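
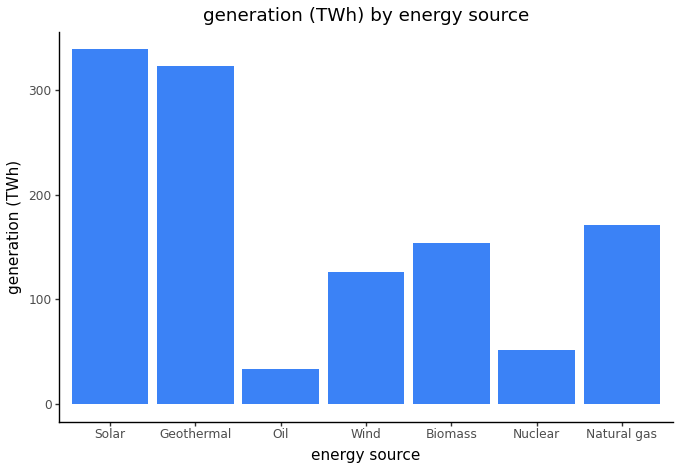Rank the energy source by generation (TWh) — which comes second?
Geothermal

Top 3: Solar ≈ 350, Geothermal ≈ 300, Natural gas ≈ 150.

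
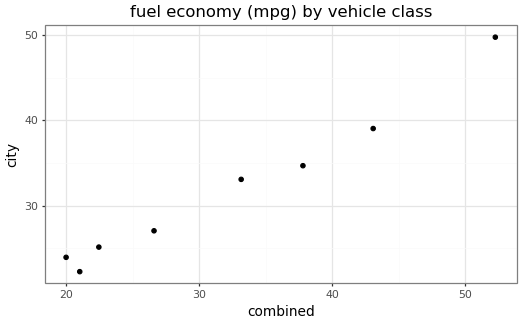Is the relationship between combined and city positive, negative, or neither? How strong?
Points are positively correlated; strong (|r| ≈ 1.0).

positive, strong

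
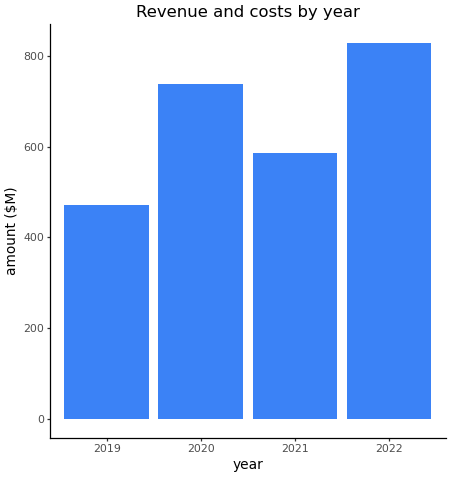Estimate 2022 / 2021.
2022 ≈ 800, 2021 ≈ 600; 800/600 ≈ 1.33.

≈ 1.33×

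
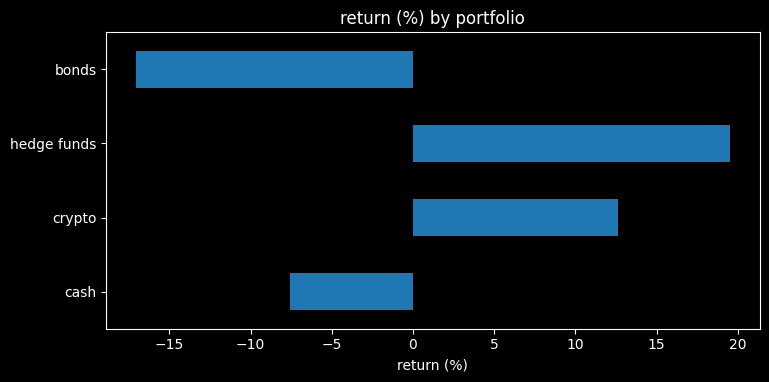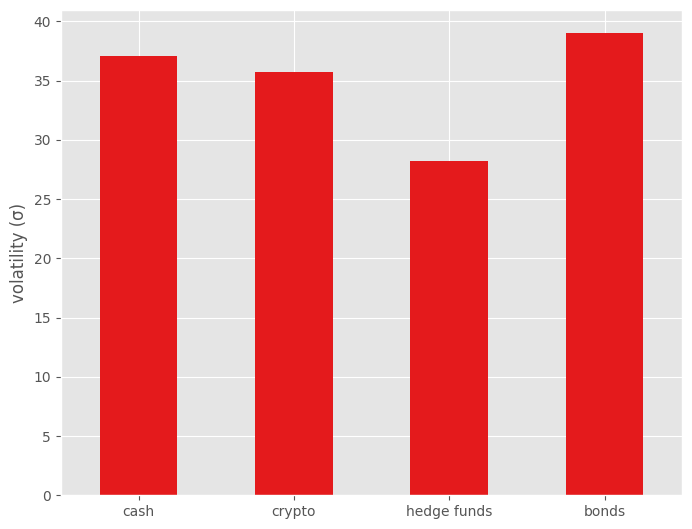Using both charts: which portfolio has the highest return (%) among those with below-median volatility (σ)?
hedge funds

Chart 2 median volatility (σ) ≈ 35; below-median portfolios: crypto, hedge funds. Among those, hedge funds has the highest return (%) (≈ 20).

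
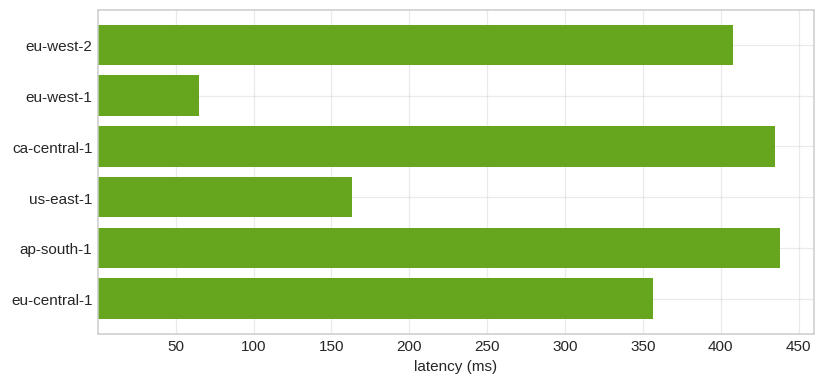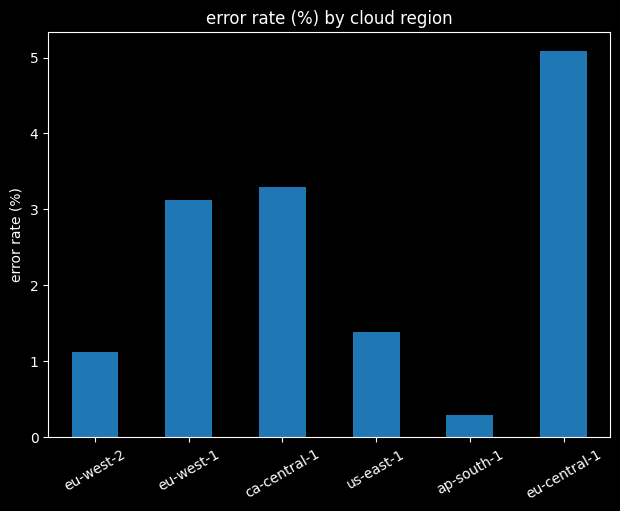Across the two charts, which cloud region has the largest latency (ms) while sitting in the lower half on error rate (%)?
ap-south-1

Chart 2 median error rate (%) ≈ 2.5; below-median cloud regions: eu-west-2, us-east-1, ap-south-1. Among those, ap-south-1 has the highest latency (ms) (≈ 450).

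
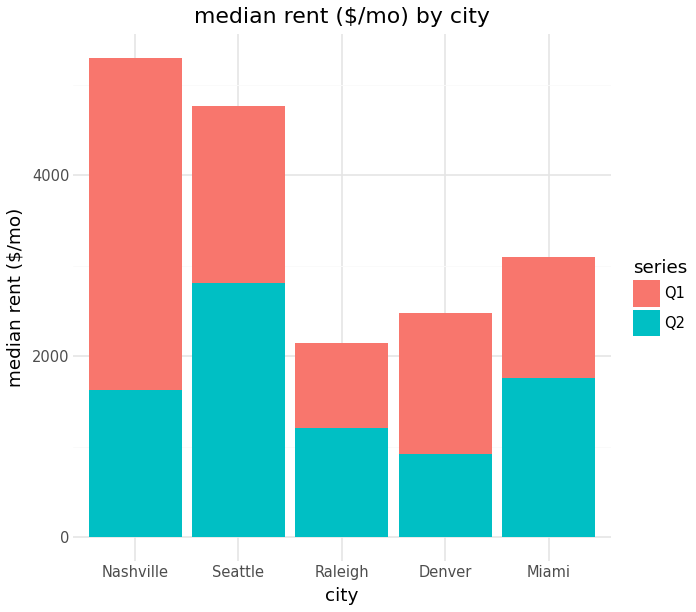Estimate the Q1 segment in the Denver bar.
≈ 1500

Q1 top ≈ 2500, bottom ≈ 1000; segment ≈ 1500.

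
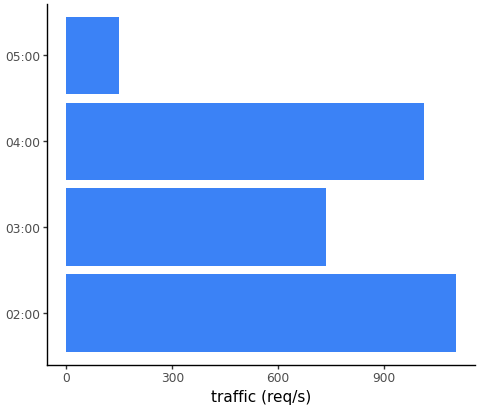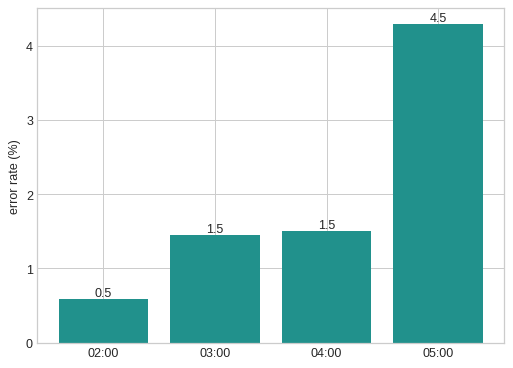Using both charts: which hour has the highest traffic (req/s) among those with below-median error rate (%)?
02:00

Chart 2 median error rate (%) ≈ 1.5; below-median hours: 02:00, 03:00. Among those, 02:00 has the highest traffic (req/s) (≈ 1200).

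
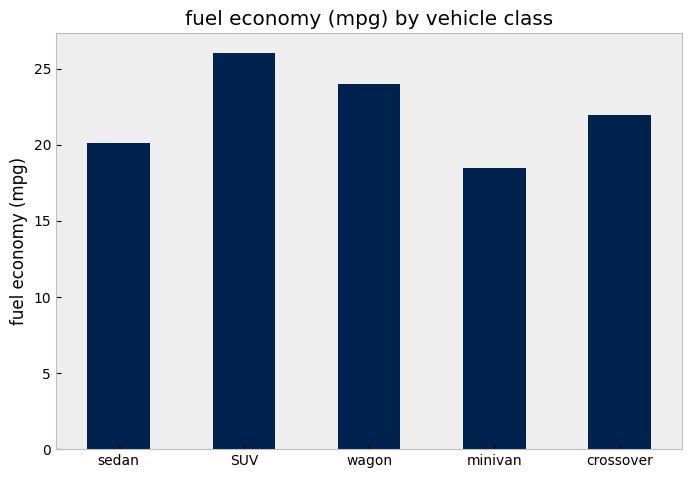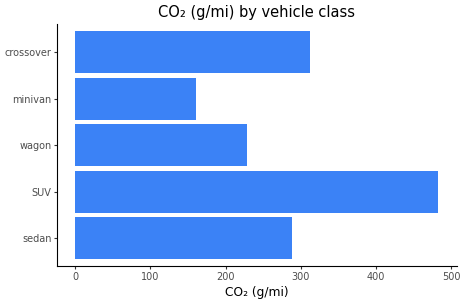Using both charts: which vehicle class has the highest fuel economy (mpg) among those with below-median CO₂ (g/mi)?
Chart 2 median CO₂ (g/mi) ≈ 300; below-median vehicle classes: wagon, minivan. Among those, wagon has the highest fuel economy (mpg) (≈ 25).

wagon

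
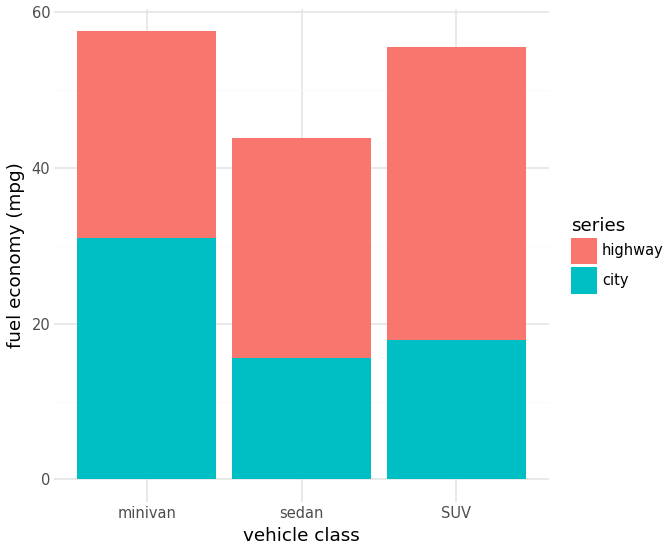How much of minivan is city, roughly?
city top ≈ 30, bottom ≈ 0; segment ≈ 30.

≈ 30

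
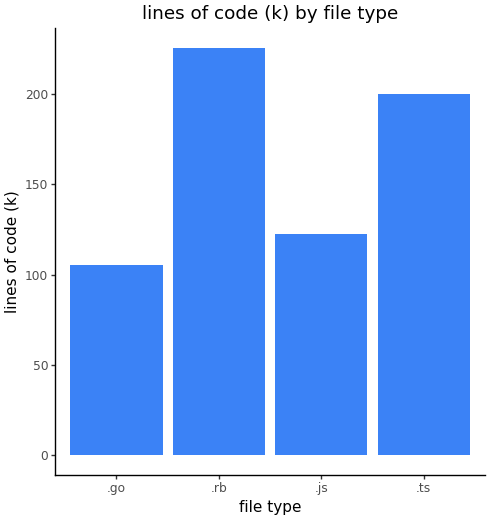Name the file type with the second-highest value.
Top 3: .rb ≈ 220, .ts ≈ 200, .js ≈ 120.

.ts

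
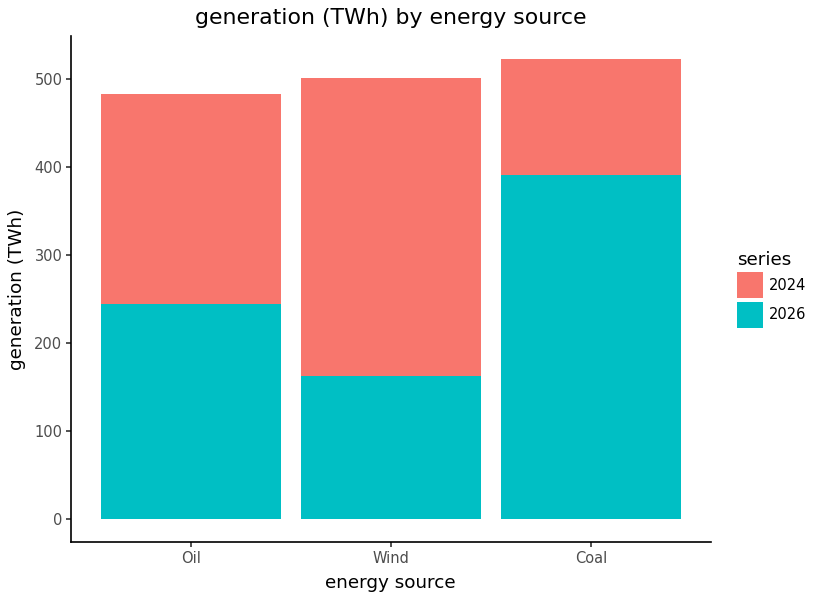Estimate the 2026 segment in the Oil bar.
2026 top ≈ 250, bottom ≈ 0; segment ≈ 250.

≈ 250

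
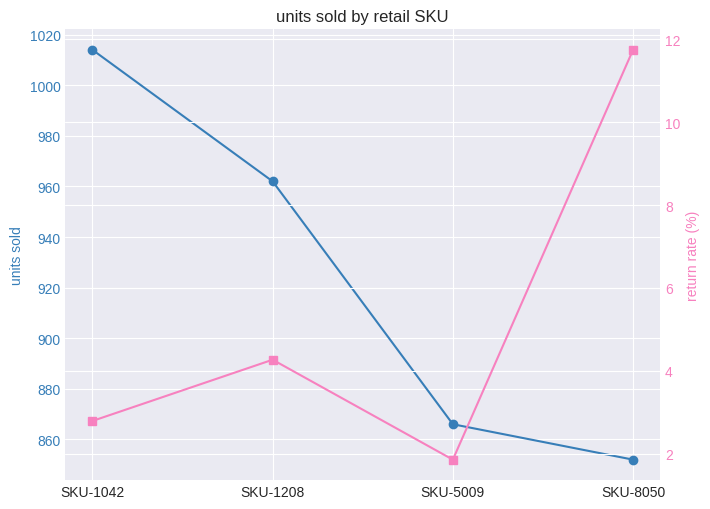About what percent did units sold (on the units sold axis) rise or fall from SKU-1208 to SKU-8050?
≈ -10.4%

SKU-1208 ≈ 960, SKU-8050 ≈ 860; (860 − 960) / 960 ≈ -10.4%.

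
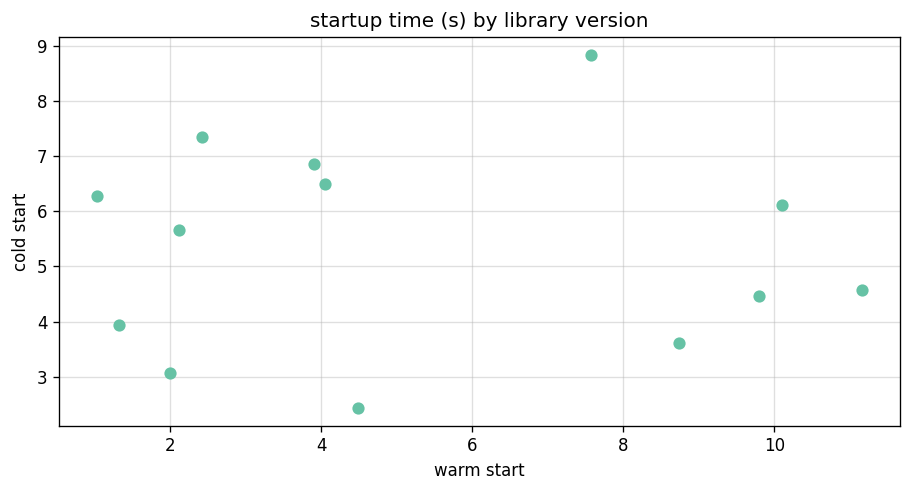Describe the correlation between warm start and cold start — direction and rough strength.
Points are roughly uncorrelated; weak (|r| ≈ 0.0).

no clear correlation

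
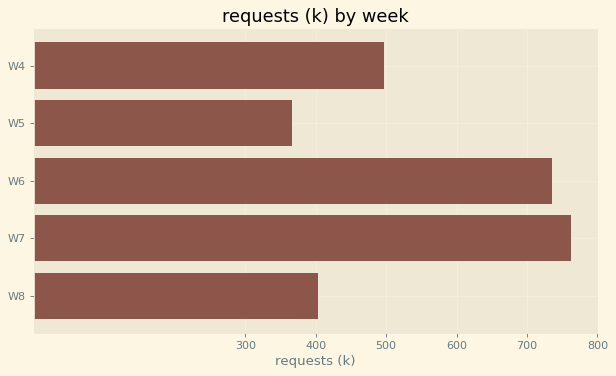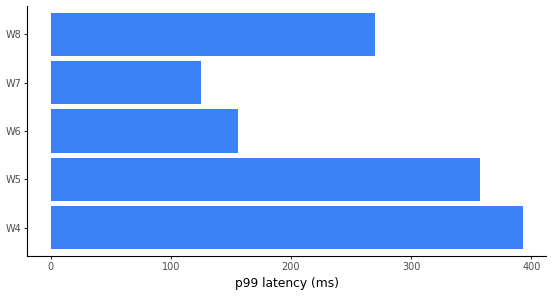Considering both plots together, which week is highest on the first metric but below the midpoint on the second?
W7

Chart 2 median p99 latency (ms) ≈ 250; below-median weeks: W6, W7. Among those, W7 has the highest requests (k) (≈ 800).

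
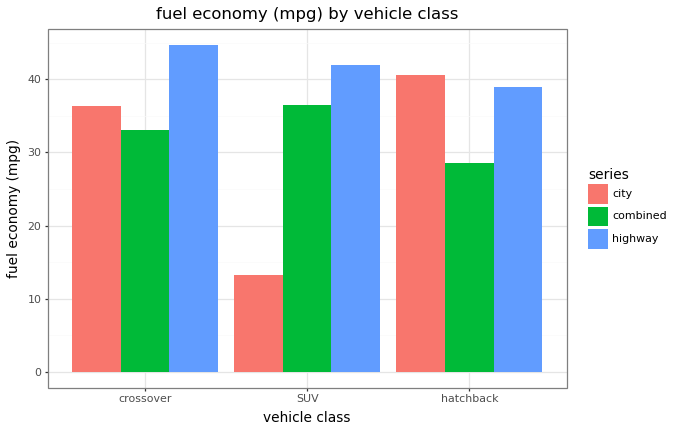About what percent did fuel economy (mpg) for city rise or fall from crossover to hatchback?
≈ +14.3%

crossover ≈ 35, hatchback ≈ 40; (40 − 35) / 35 ≈ +14.3%.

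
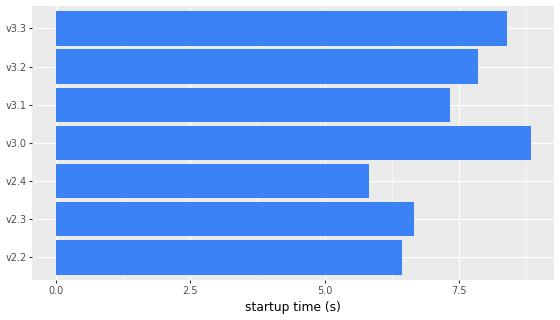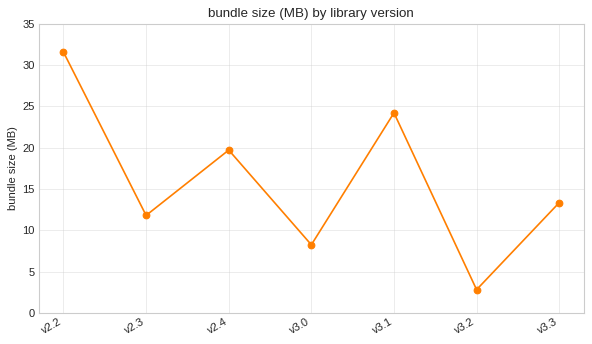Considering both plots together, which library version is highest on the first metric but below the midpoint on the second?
v3.0

Chart 2 median bundle size (MB) ≈ 15; below-median library versions: v2.3, v3.0, v3.2. Among those, v3.0 has the highest startup time (s) (≈ 9).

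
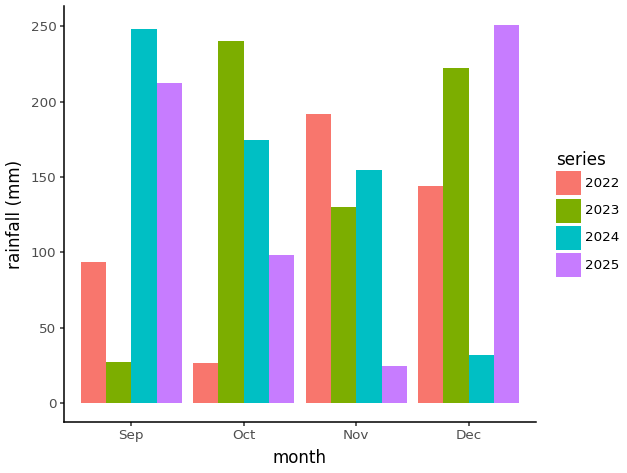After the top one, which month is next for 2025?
Top 3 for 2025: Dec ≈ 250, Sep ≈ 200, Oct ≈ 100.

Sep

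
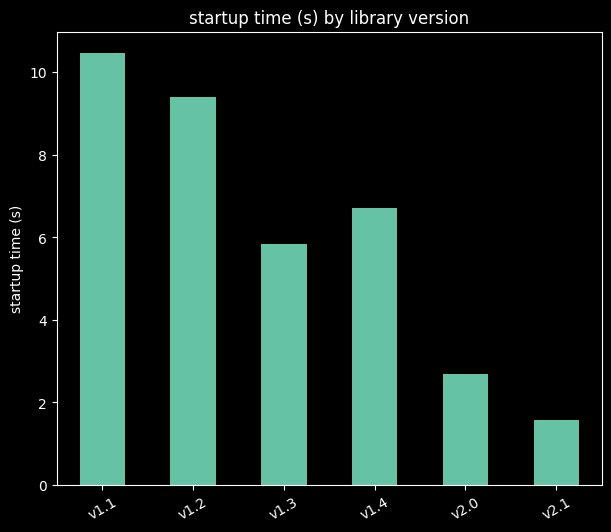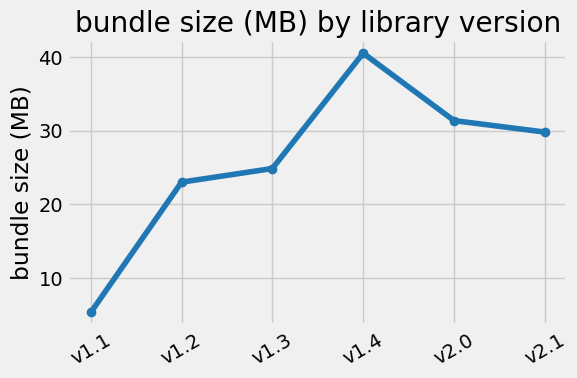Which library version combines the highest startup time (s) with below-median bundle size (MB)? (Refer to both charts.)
Chart 2 median bundle size (MB) ≈ 25; below-median library versions: v1.1, v1.2, v1.3. Among those, v1.1 has the highest startup time (s) (≈ 10).

v1.1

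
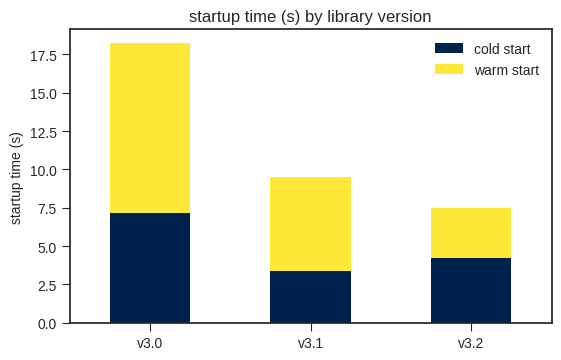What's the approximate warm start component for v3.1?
warm start top ≈ 10, bottom ≈ 4; segment ≈ 6.

≈ 6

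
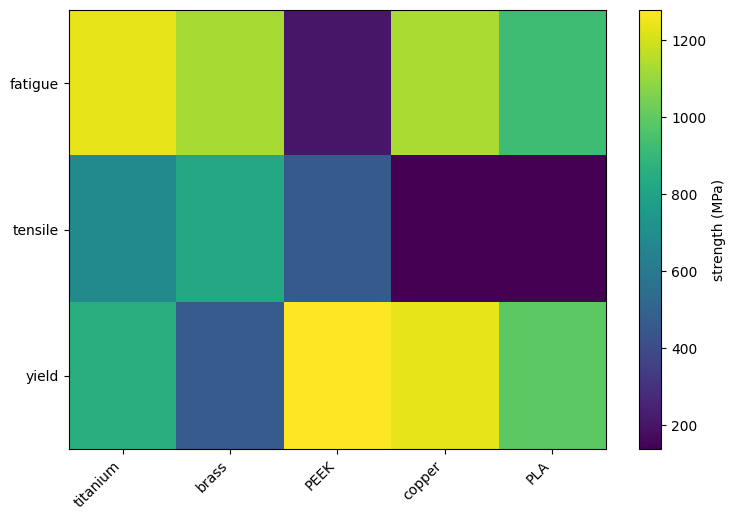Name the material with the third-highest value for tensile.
PEEK

Top 4 for tensile: brass ≈ 800, titanium ≈ 700, PEEK ≈ 500, copper ≈ 100.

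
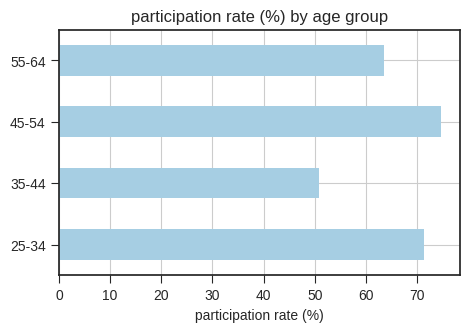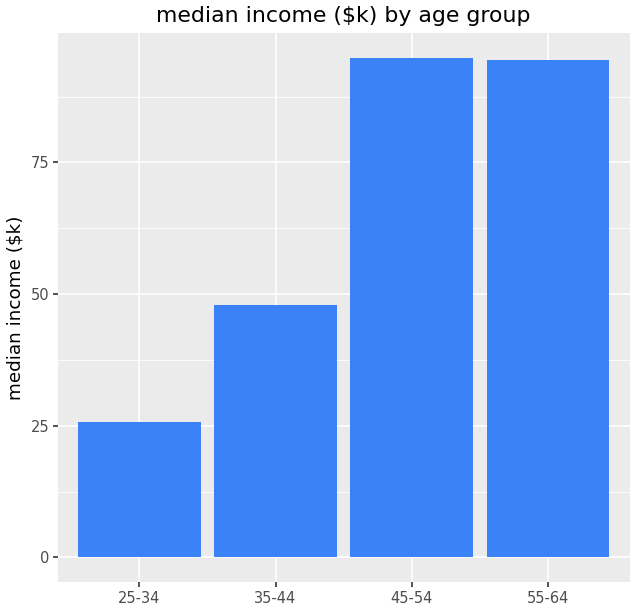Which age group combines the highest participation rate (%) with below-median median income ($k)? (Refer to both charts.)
Chart 2 median median income ($k) ≈ 70; below-median age groups: 25-34, 35-44. Among those, 25-34 has the highest participation rate (%) (≈ 70).

25-34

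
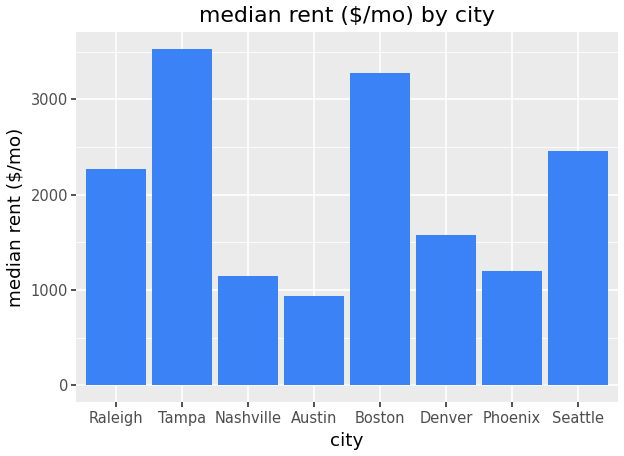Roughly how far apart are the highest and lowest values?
Max Tampa ≈ 3500, min Austin ≈ 1000; range ≈ 2500.

≈ 2500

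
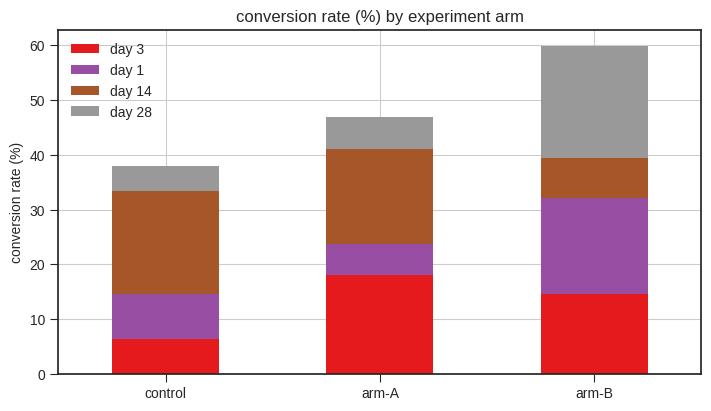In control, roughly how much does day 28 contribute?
day 28 top ≈ 40, bottom ≈ 35; segment ≈ 5.

≈ 5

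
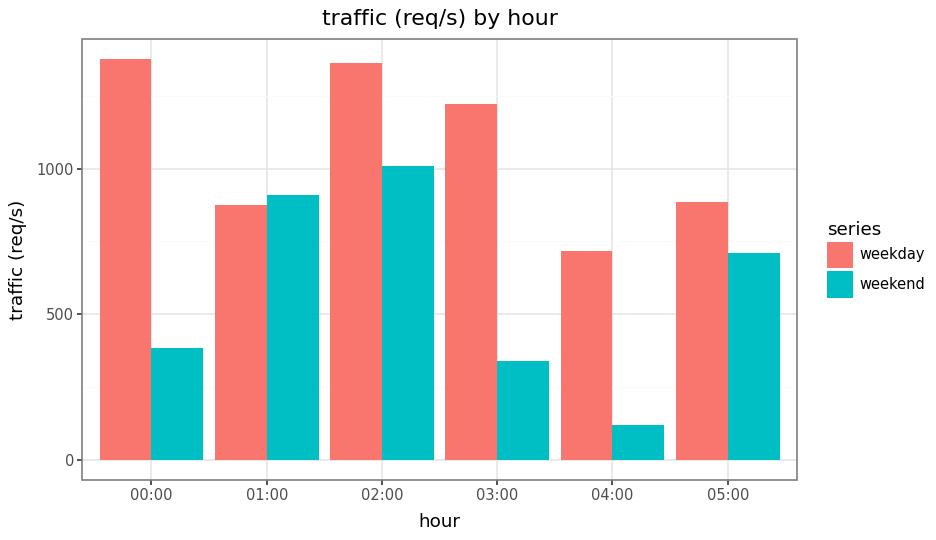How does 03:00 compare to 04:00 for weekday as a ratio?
03:00 ≈ 1200, 04:00 ≈ 800; 1200/800 ≈ 1.5.

≈ 1.5×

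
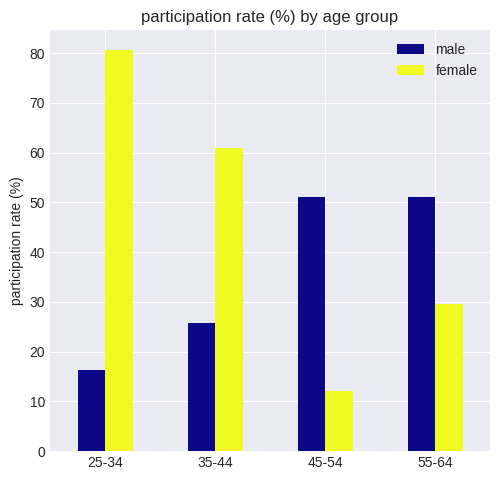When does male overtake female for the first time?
45-54

35-44: male ≈ 30 vs female ≈ 60 (not yet); 45-54: male ≈ 50 vs female ≈ 10 (first crossover).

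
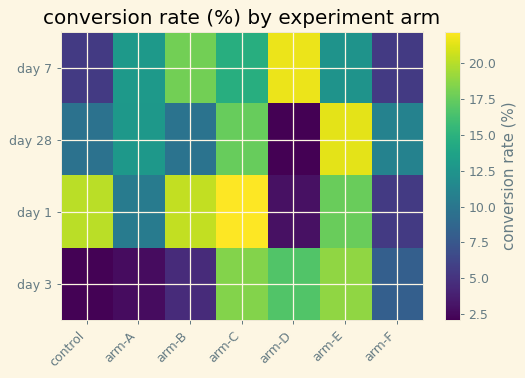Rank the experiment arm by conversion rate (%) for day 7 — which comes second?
Top 3 for day 7: arm-D ≈ 22, arm-B ≈ 18, arm-C ≈ 14.

arm-B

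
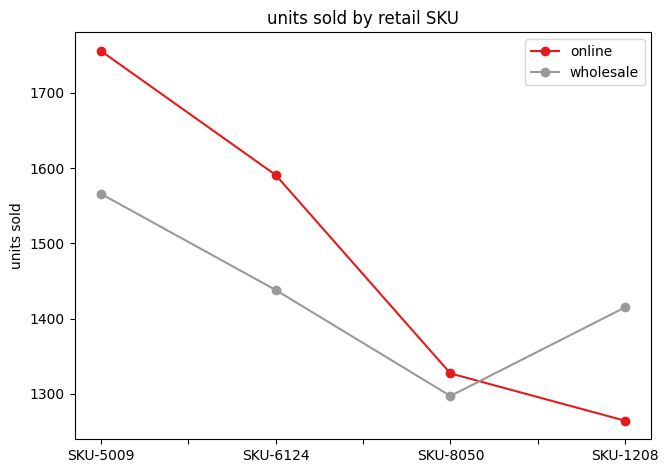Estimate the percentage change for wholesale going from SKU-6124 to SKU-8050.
SKU-6124 ≈ 1450, SKU-8050 ≈ 1300; (1300 − 1450) / 1450 ≈ -10.3%.

≈ -10.3%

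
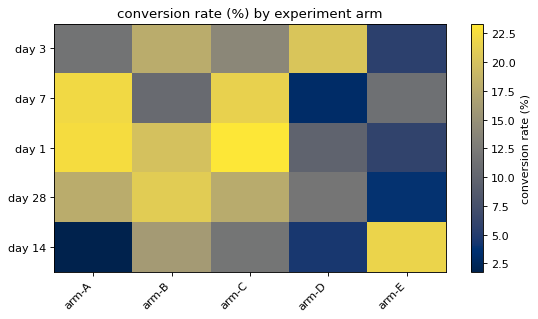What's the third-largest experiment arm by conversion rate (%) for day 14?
Top 4 for day 14: arm-E ≈ 22, arm-B ≈ 16, arm-C ≈ 12, arm-D ≈ 4.

arm-C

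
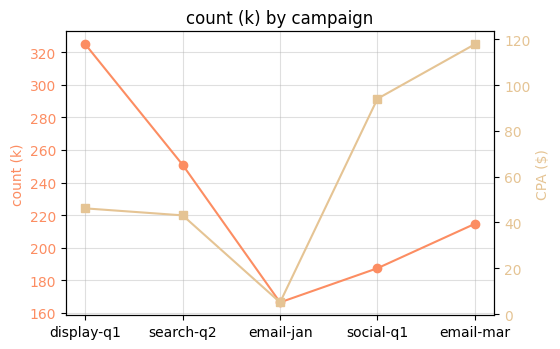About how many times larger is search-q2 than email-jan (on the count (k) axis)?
≈ 1.62×

search-q2 ≈ 260, email-jan ≈ 160; 260/160 ≈ 1.62.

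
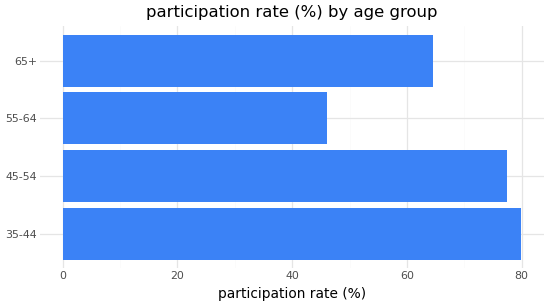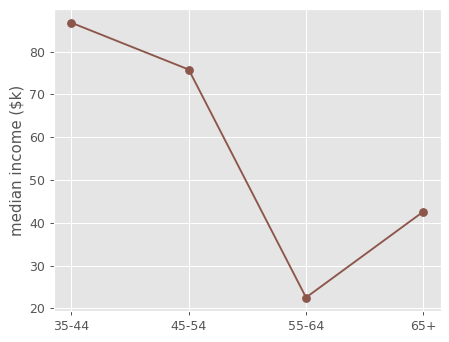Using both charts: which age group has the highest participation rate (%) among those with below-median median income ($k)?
Chart 2 median median income ($k) ≈ 60; below-median age groups: 55-64, 65+. Among those, 65+ has the highest participation rate (%) (≈ 60).

65+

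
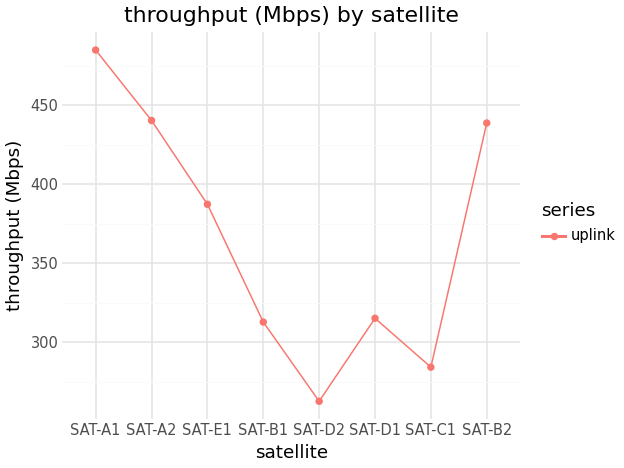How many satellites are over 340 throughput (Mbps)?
Above 340: SAT-A1, SAT-A2, SAT-E1, SAT-B2.

4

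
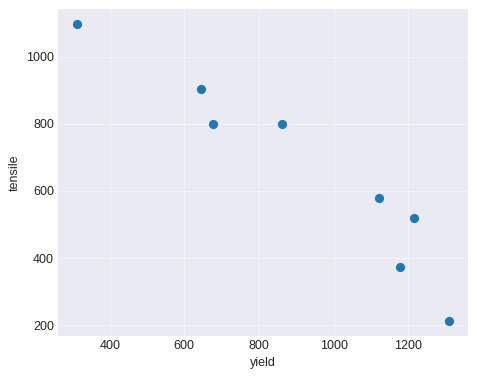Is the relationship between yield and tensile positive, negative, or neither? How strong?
Points are negatively correlated; strong (|r| ≈ 1.0).

negative, strong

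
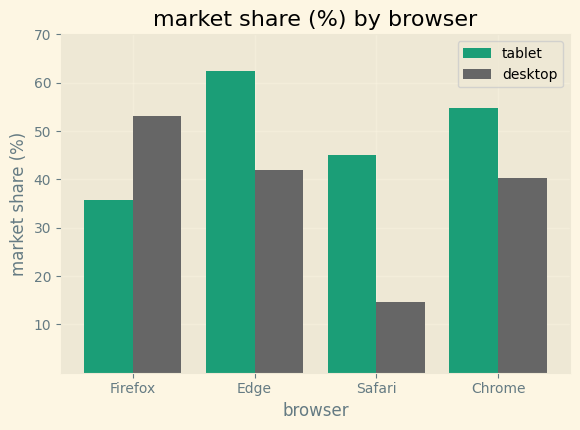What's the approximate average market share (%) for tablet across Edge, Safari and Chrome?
(60 + 50 + 50) / 3 ≈ 53.

≈ 53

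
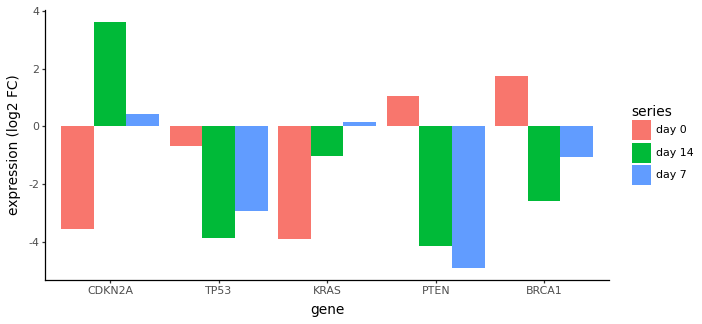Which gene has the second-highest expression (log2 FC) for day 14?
KRAS

Top 3 for day 14: CDKN2A ≈ 4, KRAS ≈ -1, BRCA1 ≈ -3.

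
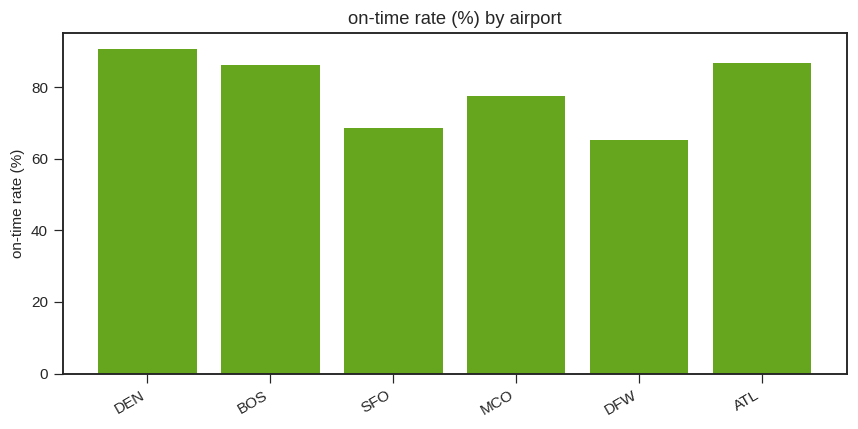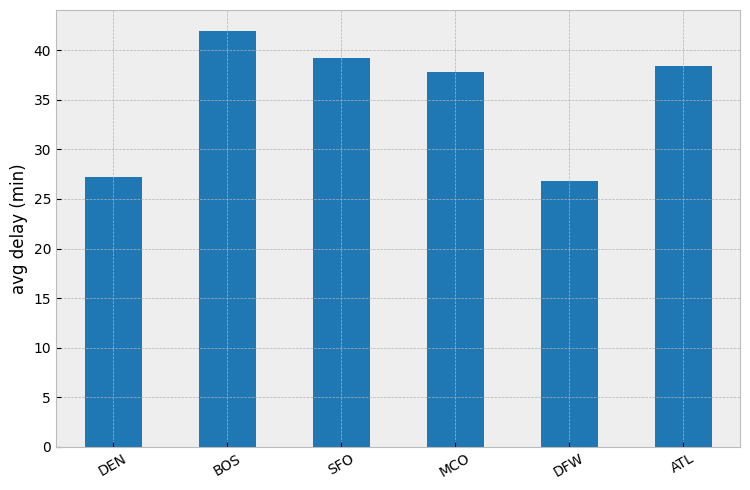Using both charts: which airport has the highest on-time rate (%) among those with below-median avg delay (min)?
DEN

Chart 2 median avg delay (min) ≈ 40; below-median airports: DEN, MCO, DFW. Among those, DEN has the highest on-time rate (%) (≈ 90).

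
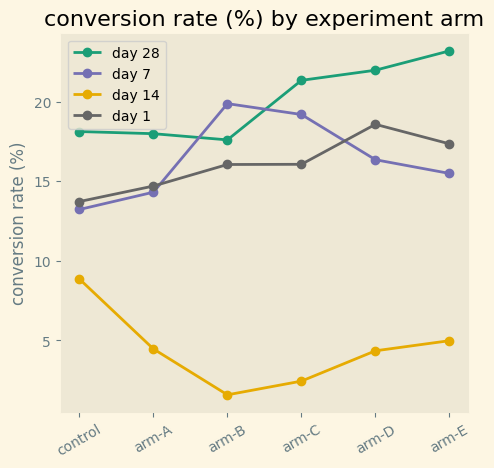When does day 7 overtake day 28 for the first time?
arm-B

arm-A: day 7 ≈ 14 vs day 28 ≈ 18 (not yet); arm-B: day 7 ≈ 20 vs day 28 ≈ 18 (first crossover).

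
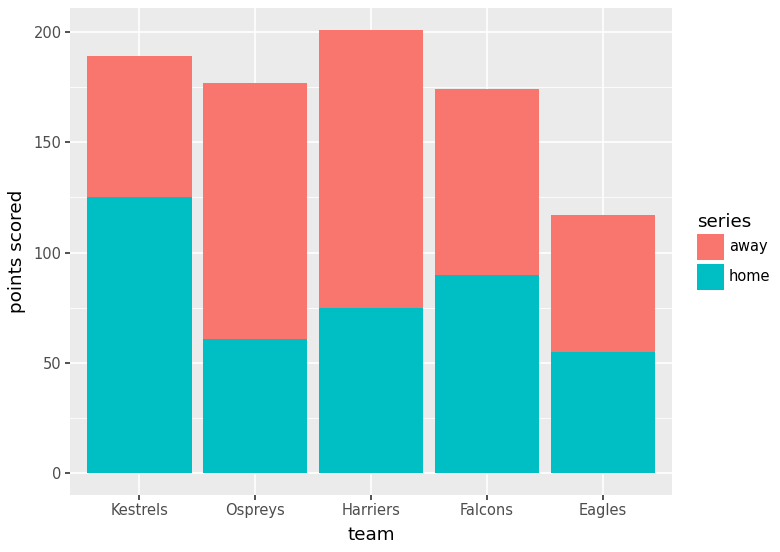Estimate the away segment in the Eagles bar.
away top ≈ 120, bottom ≈ 60; segment ≈ 60.

≈ 60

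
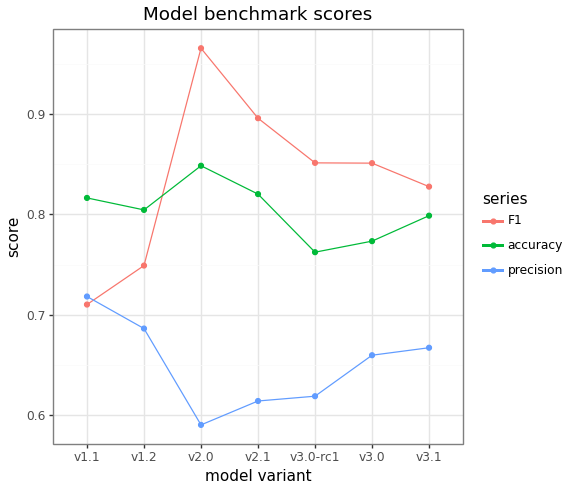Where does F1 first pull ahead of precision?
v1.2

v1.1: F1 ≈ 0.70 vs precision ≈ 0.70 (not yet); v1.2: F1 ≈ 0.75 vs precision ≈ 0.70 (first crossover).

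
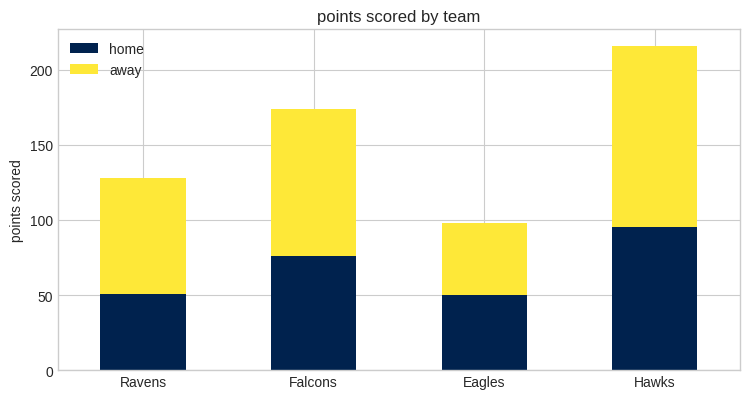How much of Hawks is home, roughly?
home top ≈ 100, bottom ≈ 0; segment ≈ 100.

≈ 100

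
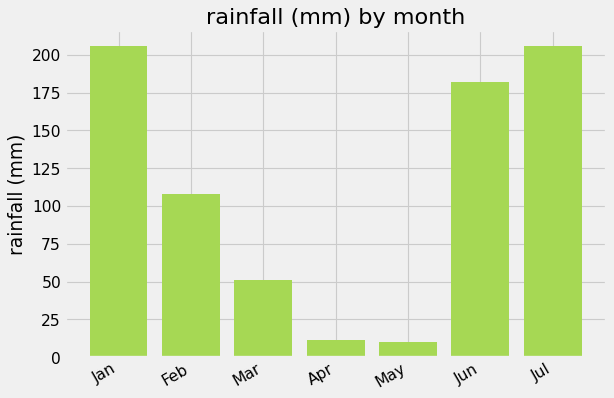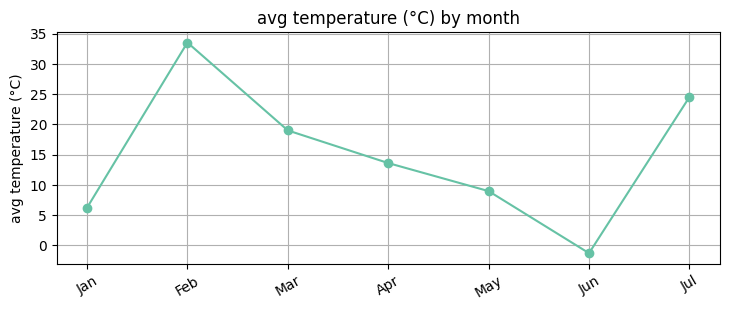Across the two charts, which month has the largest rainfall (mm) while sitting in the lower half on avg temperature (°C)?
Jan

Chart 2 median avg temperature (°C) ≈ 15; below-median months: Jan, May, Jun. Among those, Jan has the highest rainfall (mm) (≈ 200).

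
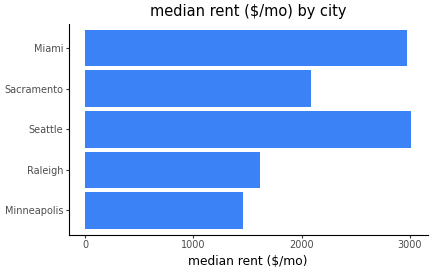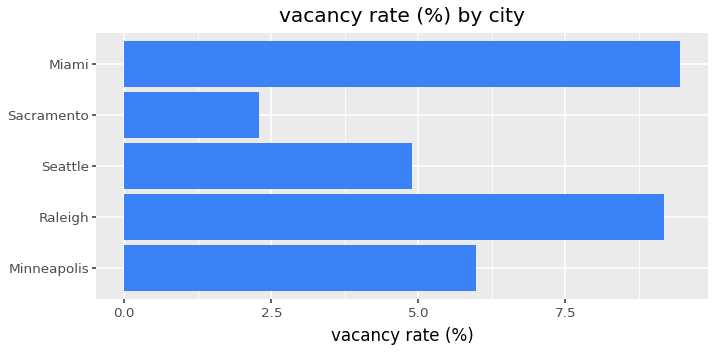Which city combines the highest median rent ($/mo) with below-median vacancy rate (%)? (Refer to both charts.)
Chart 2 median vacancy rate (%) ≈ 6; below-median cities: Seattle, Sacramento. Among those, Seattle has the highest median rent ($/mo) (≈ 3000).

Seattle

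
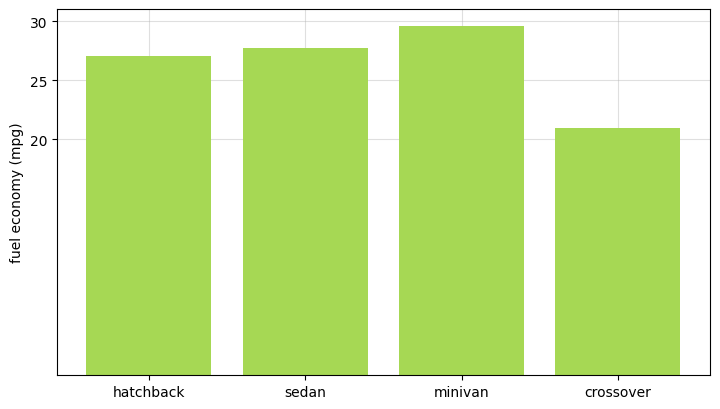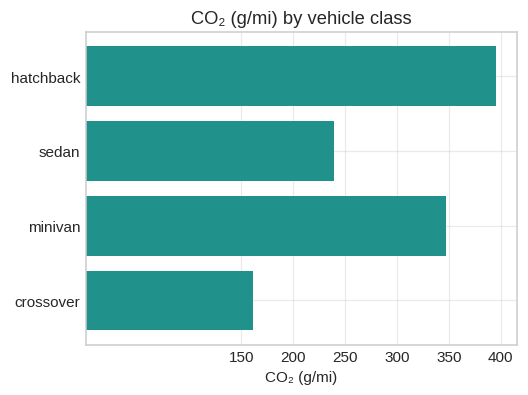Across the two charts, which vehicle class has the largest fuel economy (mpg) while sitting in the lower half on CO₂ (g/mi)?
Chart 2 median CO₂ (g/mi) ≈ 300; below-median vehicle classes: sedan, crossover. Among those, sedan has the highest fuel economy (mpg) (≈ 30).

sedan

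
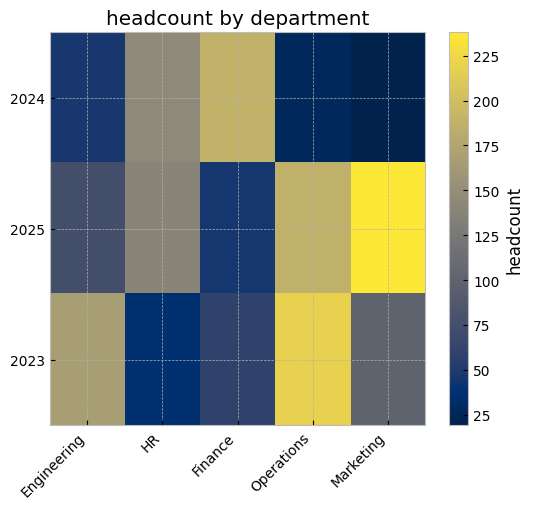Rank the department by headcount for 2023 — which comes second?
Engineering

Top 3 for 2023: Operations ≈ 220, Engineering ≈ 160, Marketing ≈ 100.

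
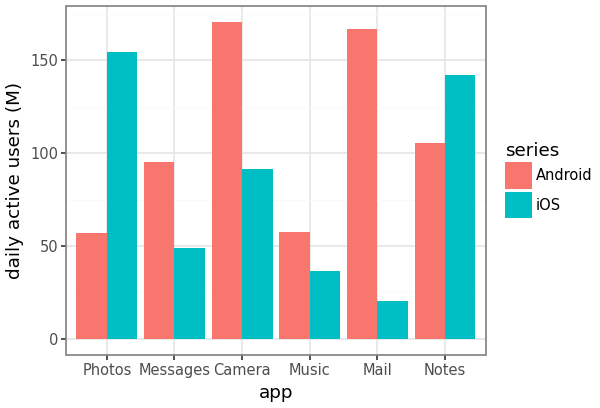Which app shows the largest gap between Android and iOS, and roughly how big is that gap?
Mail, ≈ 140 M

Mail: Android ≈ 160, iOS ≈ 20 → gap ≈ 140. Next-largest (Photos) is only ≈ 100.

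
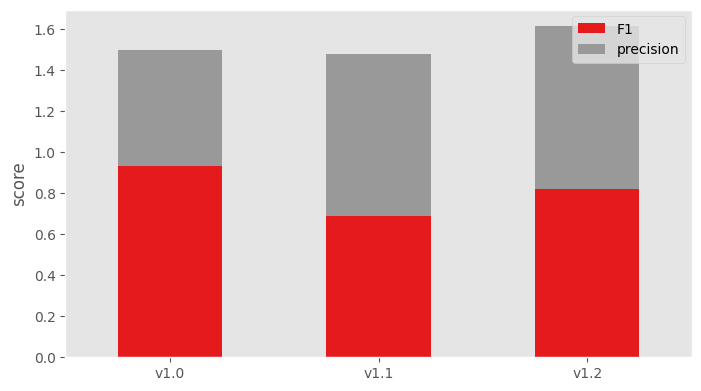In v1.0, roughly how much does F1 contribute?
≈ 1.0

F1 top ≈ 1.0, bottom ≈ 0.0; segment ≈ 1.0.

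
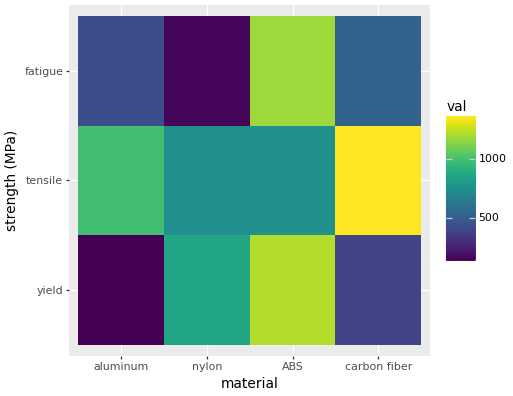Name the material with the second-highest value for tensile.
Top 3 for tensile: carbon fiber ≈ 1400, aluminum ≈ 1000, ABS ≈ 800.

aluminum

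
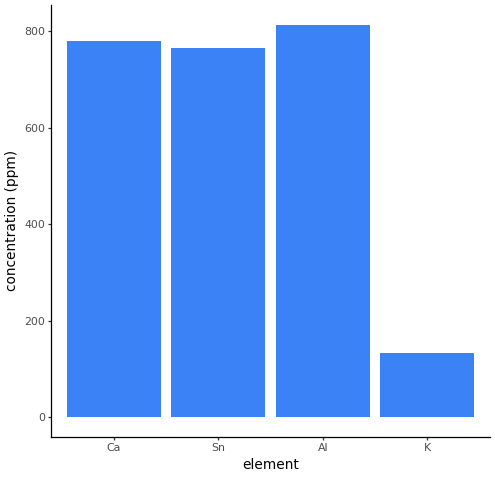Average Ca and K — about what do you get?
≈ 450

(800 + 100) / 2 ≈ 450.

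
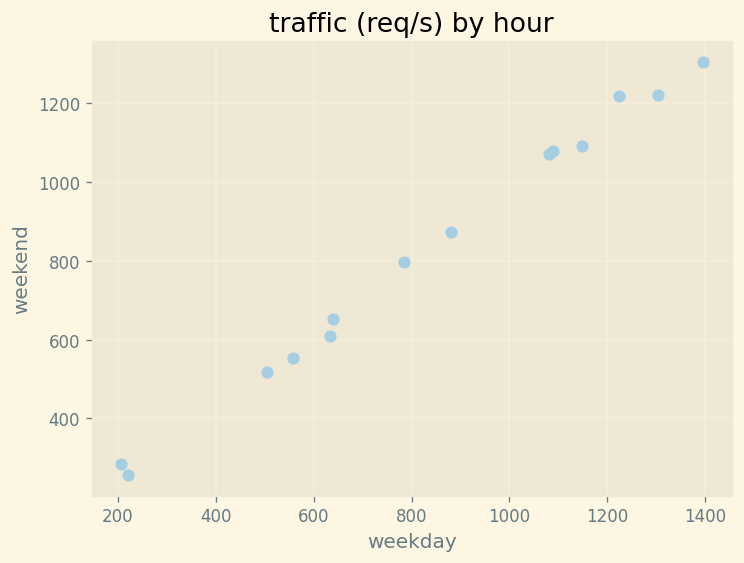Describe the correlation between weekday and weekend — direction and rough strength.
positive, strong

Points are positively correlated; strong (|r| ≈ 1.0).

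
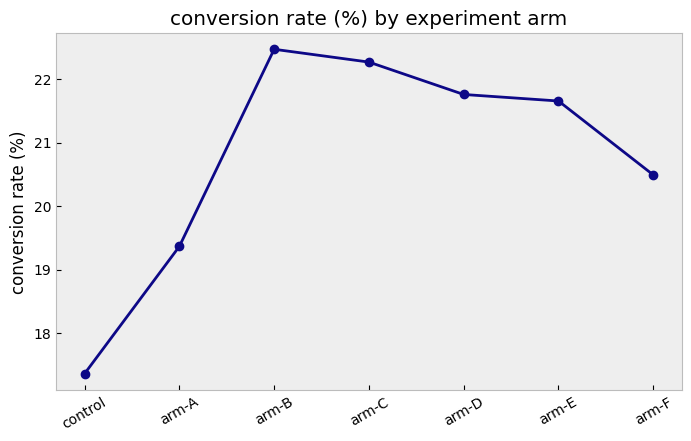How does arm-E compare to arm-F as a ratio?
≈ 1.05×

arm-E ≈ 21.5, arm-F ≈ 20.5; 21.5/20.5 ≈ 1.05.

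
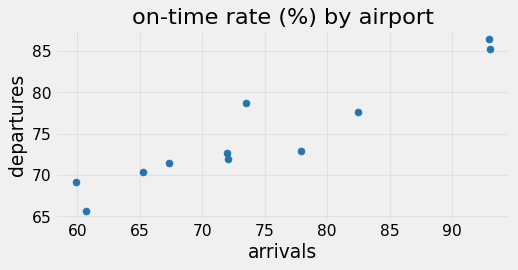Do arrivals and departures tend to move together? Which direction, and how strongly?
positive, strong

Points are positively correlated; strong (|r| ≈ 0.9).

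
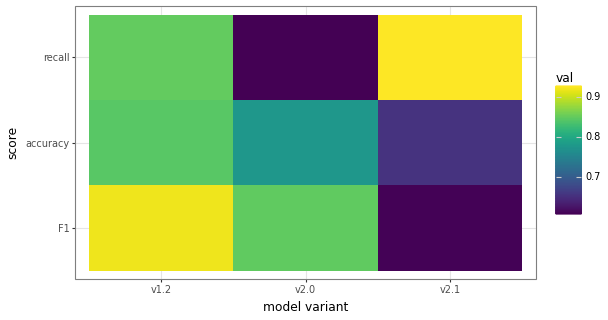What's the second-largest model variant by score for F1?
Top 3 for F1: v1.2 ≈ 0.90, v2.0 ≈ 0.85, v2.1 ≈ 0.60.

v2.0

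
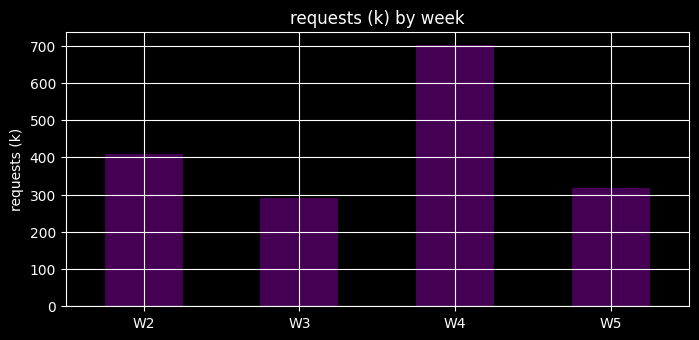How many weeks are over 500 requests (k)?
1

Above 500: W4.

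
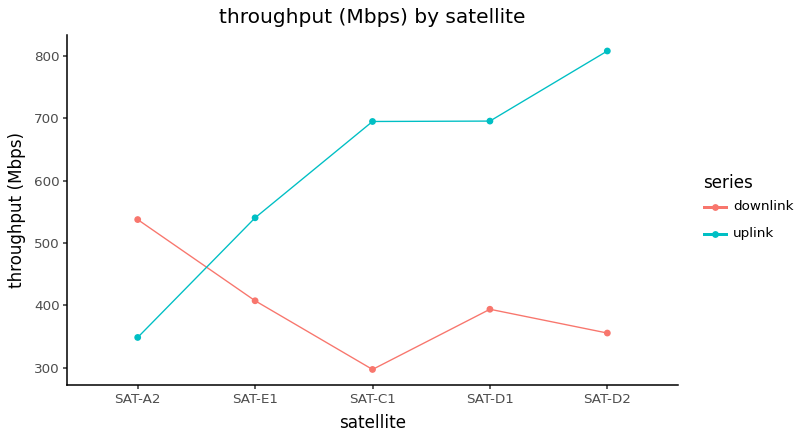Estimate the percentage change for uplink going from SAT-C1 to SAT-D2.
SAT-C1 ≈ 700, SAT-D2 ≈ 800; (800 − 700) / 700 ≈ +14.3%.

≈ +14.3%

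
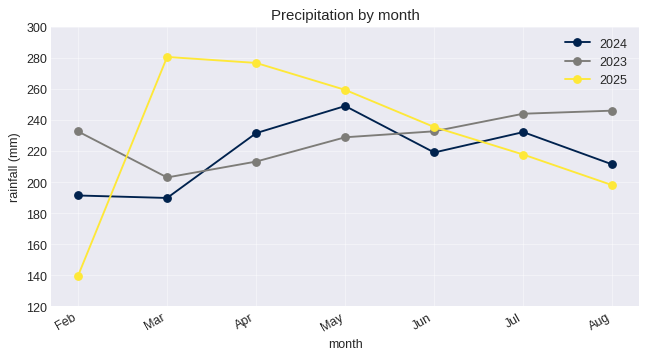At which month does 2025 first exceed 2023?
Mar

Feb: 2025 ≈ 140 vs 2023 ≈ 240 (not yet); Mar: 2025 ≈ 280 vs 2023 ≈ 200 (first crossover).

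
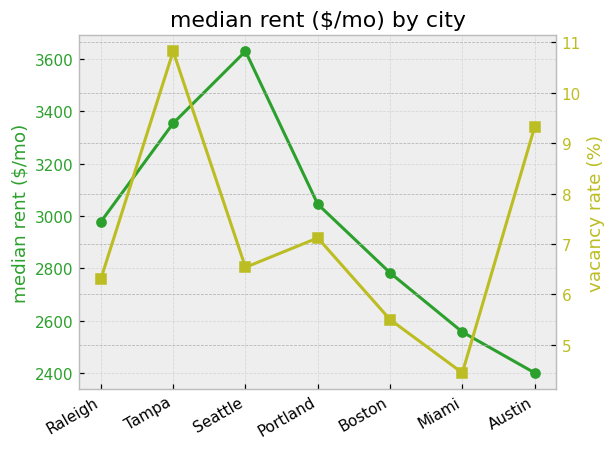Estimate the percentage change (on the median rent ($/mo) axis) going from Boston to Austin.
Boston ≈ 2800, Austin ≈ 2400; (2400 − 2800) / 2800 ≈ -14.3%.

≈ -14.3%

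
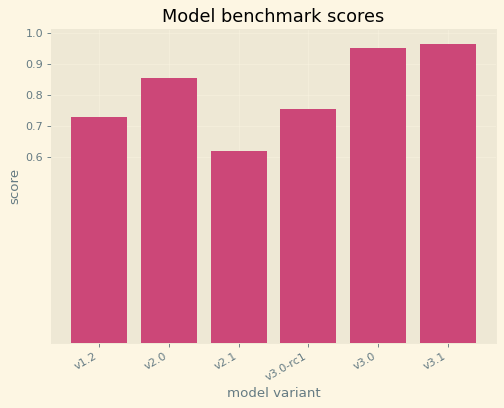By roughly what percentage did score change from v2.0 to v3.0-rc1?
v2.0 ≈ 0.9, v3.0-rc1 ≈ 0.8; (0.8 − 0.9) / 0.9 ≈ -11.1%.

≈ -11.1%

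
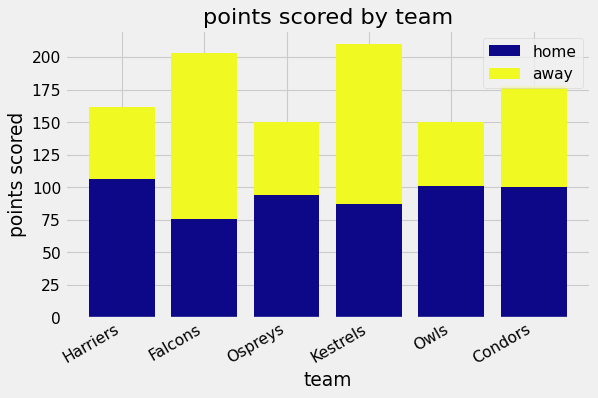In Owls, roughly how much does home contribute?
home top ≈ 100, bottom ≈ 0; segment ≈ 100.

≈ 100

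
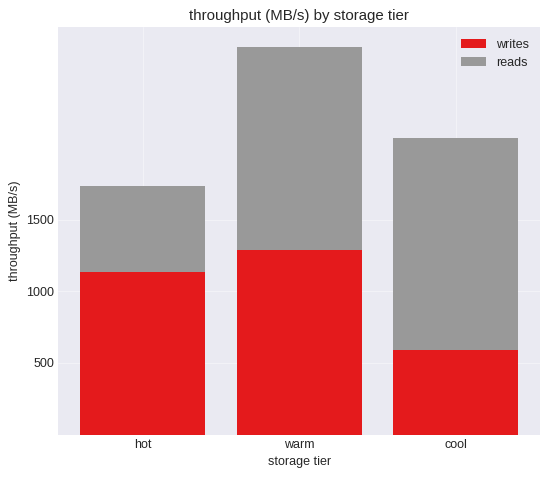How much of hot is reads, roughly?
≈ 500

reads top ≈ 1500, bottom ≈ 1000; segment ≈ 500.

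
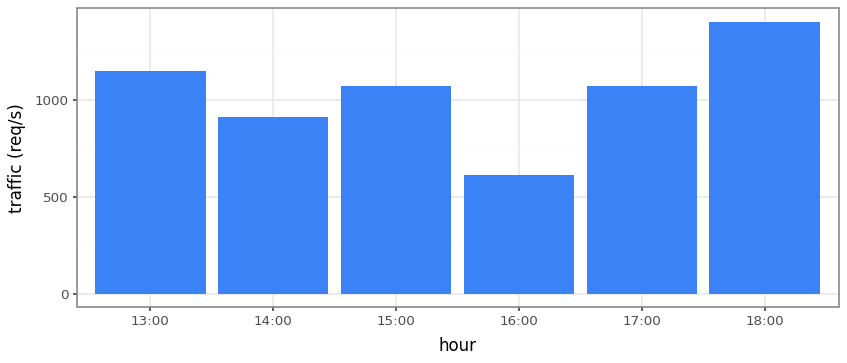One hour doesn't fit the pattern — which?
16:00

16:00 ≈ 600; the rest sit between ≈ 1000 and ≈ 1400.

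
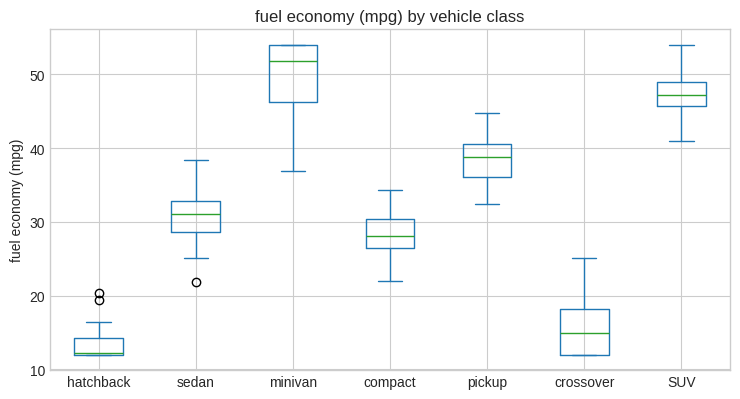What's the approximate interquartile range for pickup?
≈ 5

Q3 ≈ 40, Q1 ≈ 35; IQR ≈ 5.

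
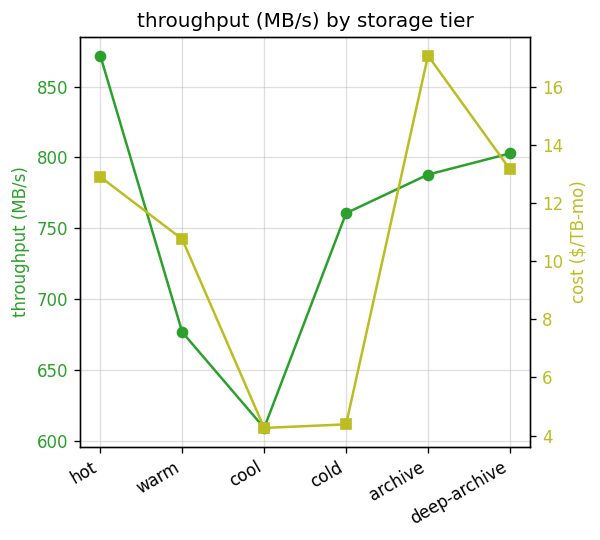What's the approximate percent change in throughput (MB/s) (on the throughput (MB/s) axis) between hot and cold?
≈ -14.3%

hot ≈ 875, cold ≈ 750; (750 − 875) / 875 ≈ -14.3%.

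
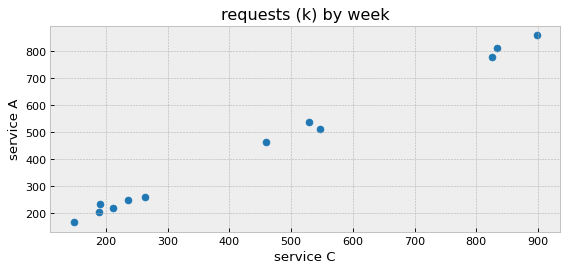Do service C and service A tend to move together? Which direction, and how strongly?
Points are positively correlated; strong (|r| ≈ 1.0).

positive, strong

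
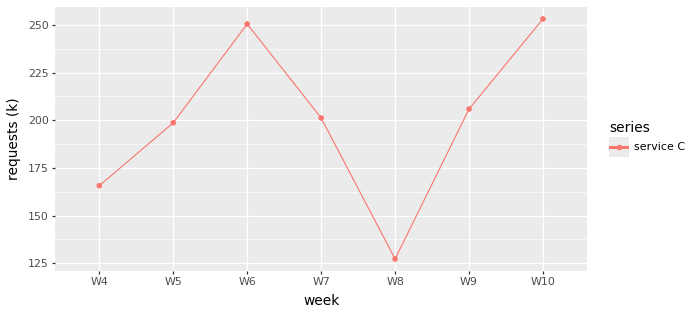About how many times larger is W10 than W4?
W10 ≈ 260, W4 ≈ 160; 260/160 ≈ 1.62.

≈ 1.62×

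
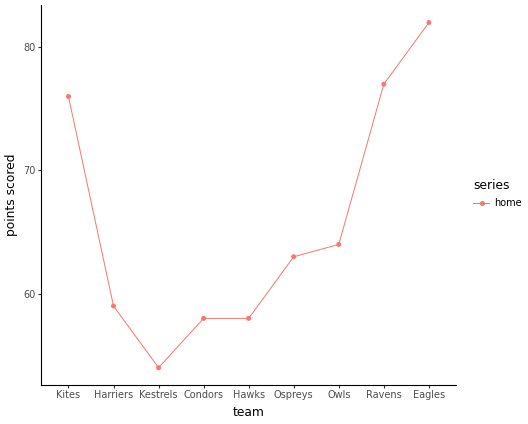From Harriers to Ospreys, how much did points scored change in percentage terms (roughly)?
≈ +8.3%

Harriers ≈ 60, Ospreys ≈ 65; (65 − 60) / 60 ≈ +8.3%.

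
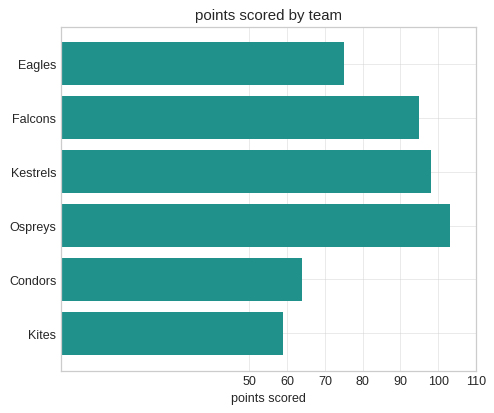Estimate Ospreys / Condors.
≈ 1.67×

Ospreys ≈ 100, Condors ≈ 60; 100/60 ≈ 1.67.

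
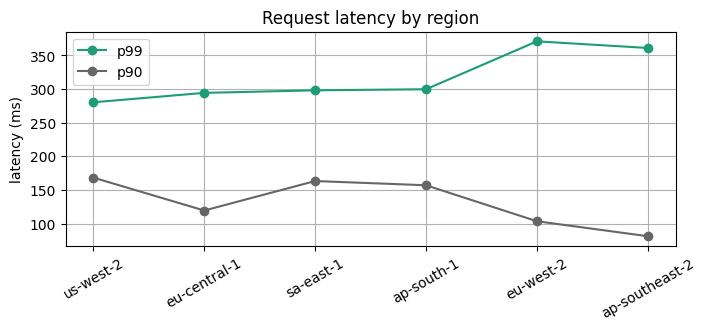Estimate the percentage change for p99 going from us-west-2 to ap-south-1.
≈ +9.1%

us-west-2 ≈ 275, ap-south-1 ≈ 300; (300 − 275) / 275 ≈ +9.1%.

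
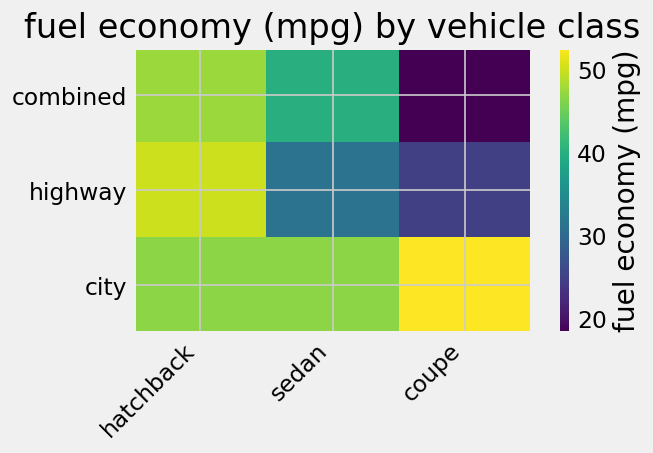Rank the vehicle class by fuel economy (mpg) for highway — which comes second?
sedan

Top 3 for highway: hatchback ≈ 50, sedan ≈ 30, coupe ≈ 25.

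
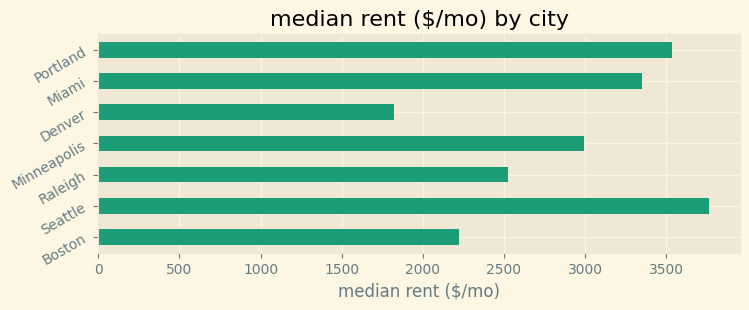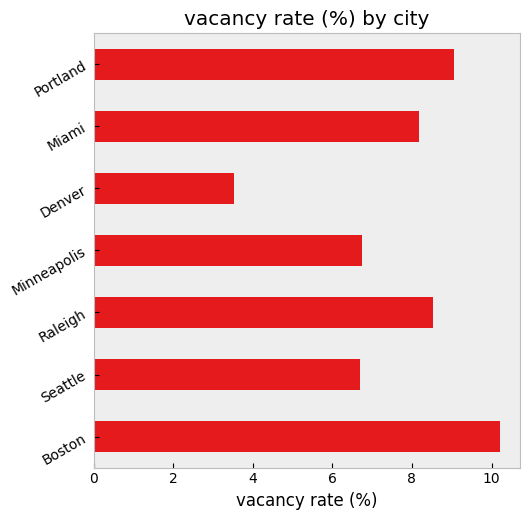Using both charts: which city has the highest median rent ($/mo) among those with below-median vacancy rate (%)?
Chart 2 median vacancy rate (%) ≈ 8; below-median cities: Seattle, Minneapolis, Denver. Among those, Seattle has the highest median rent ($/mo) (≈ 4000).

Seattle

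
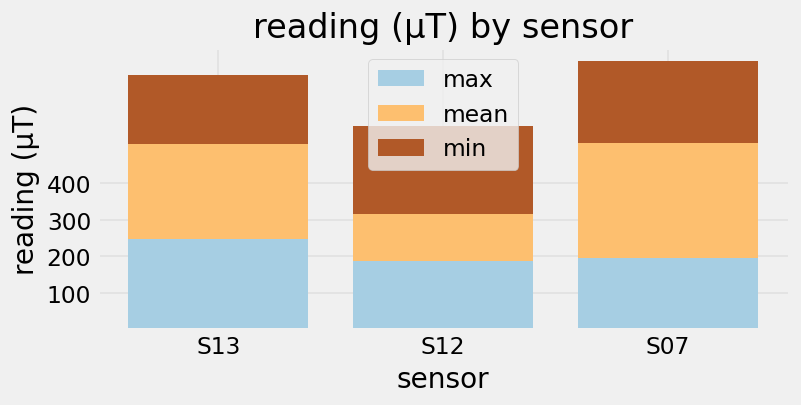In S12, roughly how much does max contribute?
max top ≈ 200, bottom ≈ 0; segment ≈ 200.

≈ 200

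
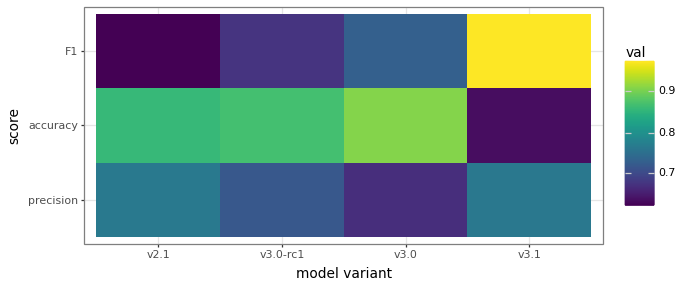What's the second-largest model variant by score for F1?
Top 3 for F1: v3.1 ≈ 1.00, v3.0 ≈ 0.75, v3.0-rc1 ≈ 0.65.

v3.0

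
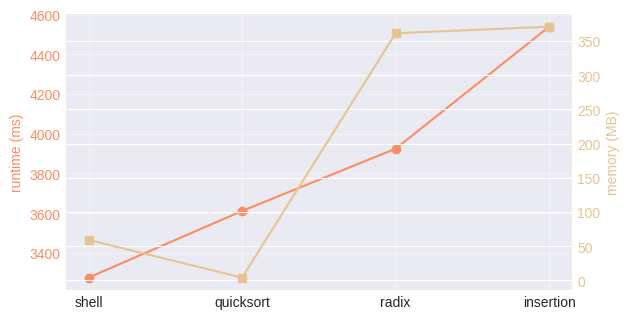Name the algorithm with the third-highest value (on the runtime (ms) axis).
quicksort

Top 4 (on the runtime (ms) axis): insertion ≈ 4600, radix ≈ 4000, quicksort ≈ 3600, shell ≈ 3200.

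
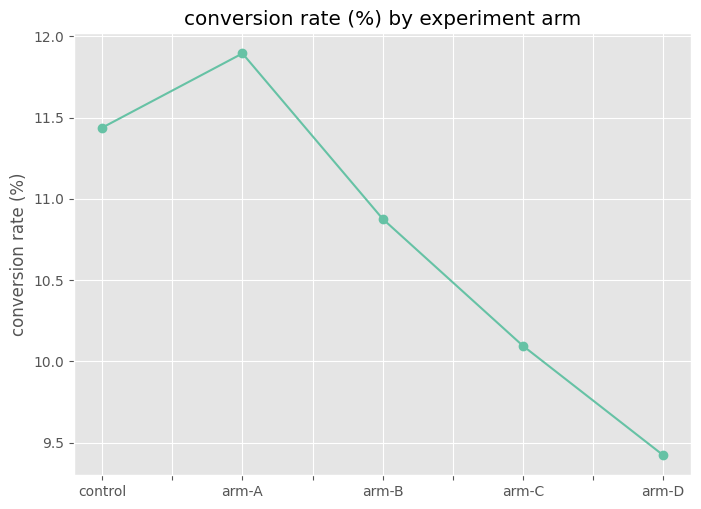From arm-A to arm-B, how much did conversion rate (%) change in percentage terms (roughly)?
arm-A ≈ 12.0, arm-B ≈ 11.0; (11.0 − 12.0) / 12.0 ≈ -8.3%.

≈ -8.3%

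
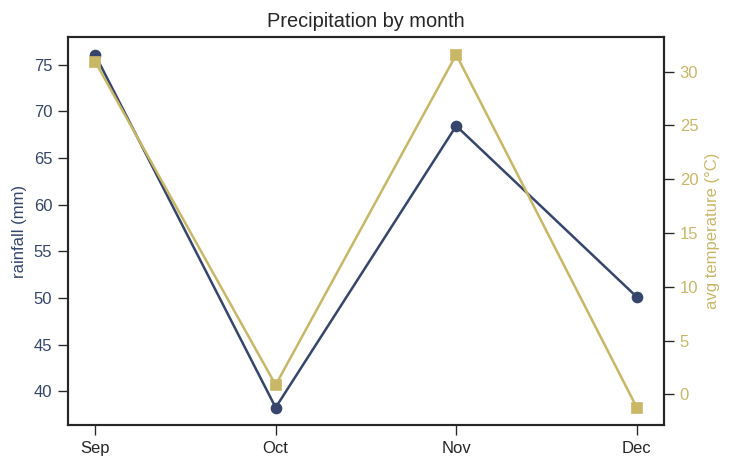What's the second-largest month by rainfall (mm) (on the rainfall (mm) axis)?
Top 3 (on the rainfall (mm) axis): Sep ≈ 75, Nov ≈ 70, Dec ≈ 50.

Nov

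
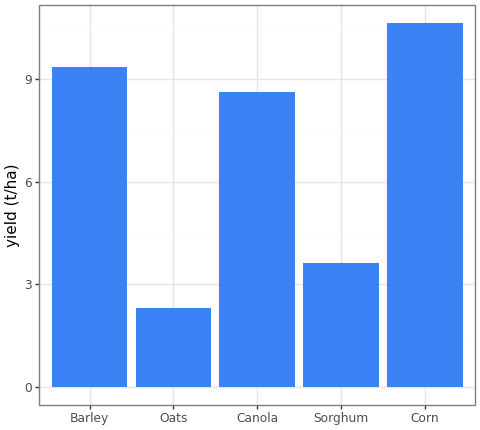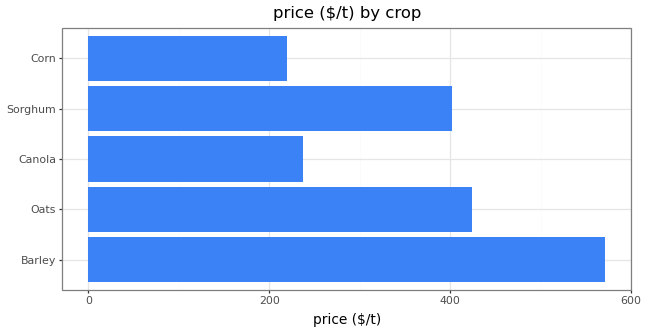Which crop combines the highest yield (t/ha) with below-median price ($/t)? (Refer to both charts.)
Chart 2 median price ($/t) ≈ 400; below-median crops: Canola, Corn. Among those, Corn has the highest yield (t/ha) (≈ 11).

Corn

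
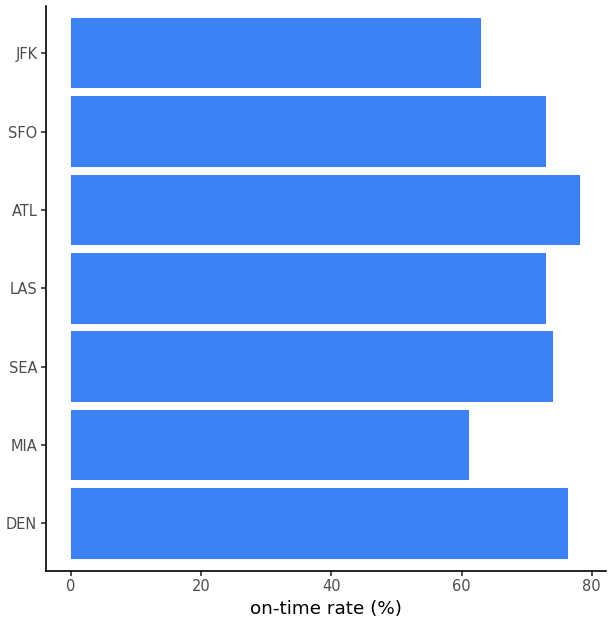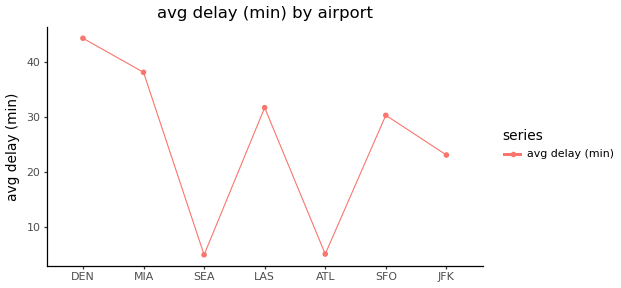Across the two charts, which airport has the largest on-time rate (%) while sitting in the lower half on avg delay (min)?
ATL

Chart 2 median avg delay (min) ≈ 30; below-median airports: SEA, ATL, JFK. Among those, ATL has the highest on-time rate (%) (≈ 80).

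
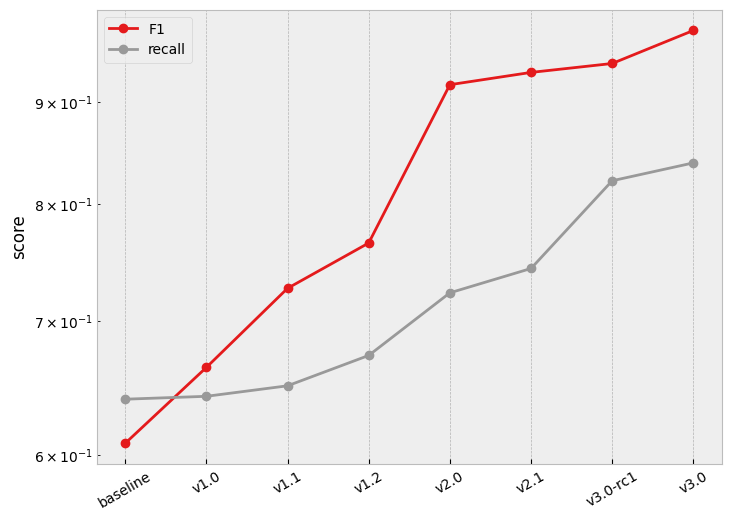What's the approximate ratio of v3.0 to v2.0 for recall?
v3.0 ≈ 0.85, v2.0 ≈ 0.70; 0.85/0.70 ≈ 1.21.

≈ 1.21×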